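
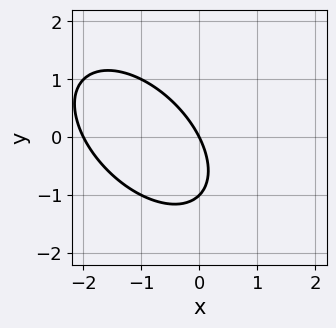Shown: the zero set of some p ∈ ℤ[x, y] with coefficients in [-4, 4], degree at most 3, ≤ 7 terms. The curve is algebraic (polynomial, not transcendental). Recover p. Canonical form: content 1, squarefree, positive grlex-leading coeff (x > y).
deg p = 2. A generic line meets the curve in up to 2 points.
Reading off the gridlines: the x-axis gridline crossings are at x ∈ {-2, 0}; among the integer gridlines, it crosses the y-axis at y ∈ {-1, 0}.
Putting this together gives p.

x^2 + x*y + y^2 + 2*x + y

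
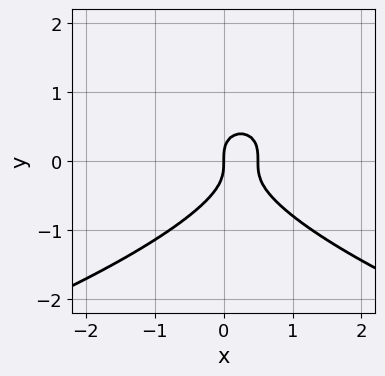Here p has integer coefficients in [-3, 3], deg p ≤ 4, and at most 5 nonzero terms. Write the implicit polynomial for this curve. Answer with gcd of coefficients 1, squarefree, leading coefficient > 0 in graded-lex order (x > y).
2*y^3 + 2*x^2 - x

1. Degree: a generic line meets the curve in up to 3 points, so deg p = 3.
2. Checking where it meets the axes: it crosses the x-axis at the gridline x = 0; it crosses the y-axis at the gridline y = 0.
3. These observations pin down the coefficients.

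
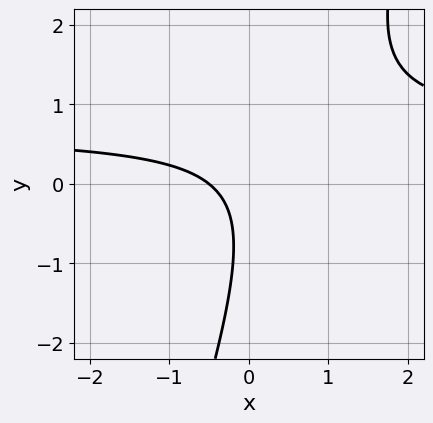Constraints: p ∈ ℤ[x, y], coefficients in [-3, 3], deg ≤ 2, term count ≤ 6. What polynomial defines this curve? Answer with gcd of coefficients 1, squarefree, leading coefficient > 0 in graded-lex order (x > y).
1. deg p = 2. No degree-1 curve has this shape.
2. Observable constraints: no y-intercept at any integer in the box.
3. Putting this together gives p.

3*x*y - y^2 - 2*x - y - 1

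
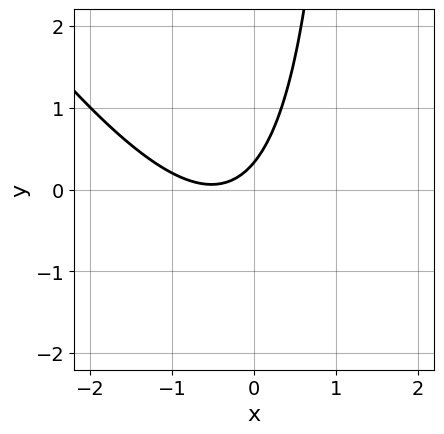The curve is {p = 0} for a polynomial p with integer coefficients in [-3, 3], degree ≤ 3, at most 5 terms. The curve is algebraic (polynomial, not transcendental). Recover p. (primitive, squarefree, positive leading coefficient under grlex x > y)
First, deg p = 2. No degree-1 curve has this shape.
Then, observable constraints: no x-intercept at any integer in the box.
Finally, these observations pin down the coefficients.

3*x^2 + 2*x*y + 3*x - 3*y + 1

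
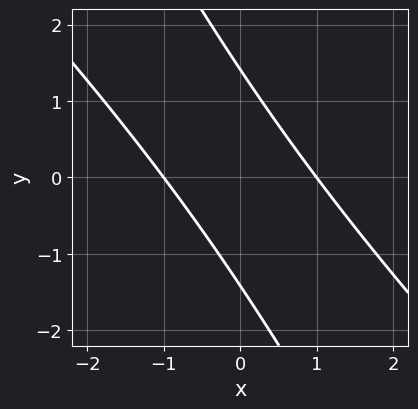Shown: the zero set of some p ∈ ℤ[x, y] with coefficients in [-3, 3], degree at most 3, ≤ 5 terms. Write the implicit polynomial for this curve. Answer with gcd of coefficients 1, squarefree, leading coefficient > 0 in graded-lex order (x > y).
2*x^2 + 3*x*y + y^2 - 2

The degree is 2 — the shape is more complex than any degree-1 curve.
Checking where it meets the axes: the x-axis gridline crossings are at x ∈ {-1, 1}.
Together with the visible shape, these determine p as stated.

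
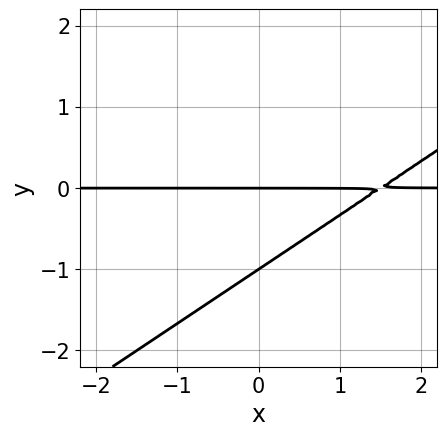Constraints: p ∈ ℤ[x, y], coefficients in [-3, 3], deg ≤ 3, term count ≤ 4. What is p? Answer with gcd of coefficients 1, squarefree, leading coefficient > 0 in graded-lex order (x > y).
2*x*y - 3*y^2 - 3*y

1. Degree: a generic line meets the curve in up to 2 points, so deg p = 2.
2. Observable constraints: among the integer gridlines, it crosses the y-axis at y ∈ {-1, 0}; the visible x-axis segment lies entirely on the curve.
3. Together with the visible shape, these determine p as stated.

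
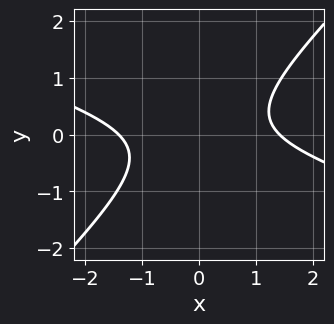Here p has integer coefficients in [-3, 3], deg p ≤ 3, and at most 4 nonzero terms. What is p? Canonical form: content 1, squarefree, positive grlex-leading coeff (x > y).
x^2 + 2*x*y - 3*y^2 - 2

(a) The degree is 2 — the shape is more complex than any degree-1 curve.
(b) Against the integer gridlines: the curve avoids every integer y-axis point in the box.
(c) Putting this together gives p.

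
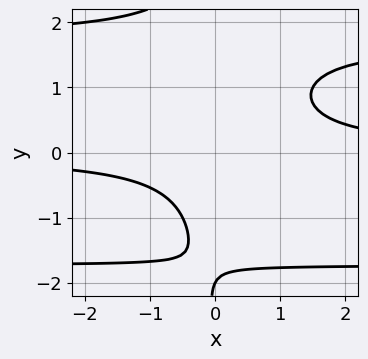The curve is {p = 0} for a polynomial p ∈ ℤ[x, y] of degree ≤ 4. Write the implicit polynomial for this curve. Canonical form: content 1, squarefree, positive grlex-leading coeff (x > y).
x*y^3 - 3*x*y + y + 2

Degree: no degree-3 curve has this shape, so deg p = 4.
Observable constraints: it misses every integer gridline on the x-axis; it meets the y-axis at y = -2 (among the integer gridlines).
Solving for integer coefficients yields p as stated.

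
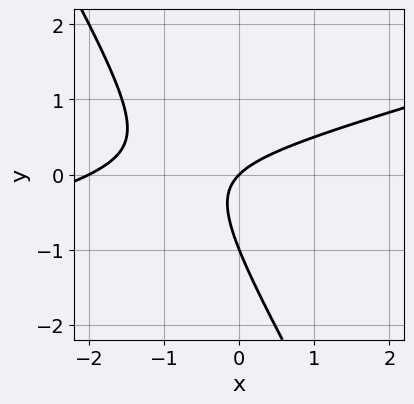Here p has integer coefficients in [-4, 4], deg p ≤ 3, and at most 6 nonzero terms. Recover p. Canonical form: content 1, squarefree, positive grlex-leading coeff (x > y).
1. The degree is 2 — no degree-1 curve has this shape.
2. Observable constraints: among the integer gridlines, it crosses the y-axis at y ∈ {-1, 0}; the x-axis gridline crossings are at x ∈ {-2, 0}.
3. The integer polynomial consistent with all of this is the stated p.

x^2 - 3*x*y - 2*y^2 + 2*x - 2*y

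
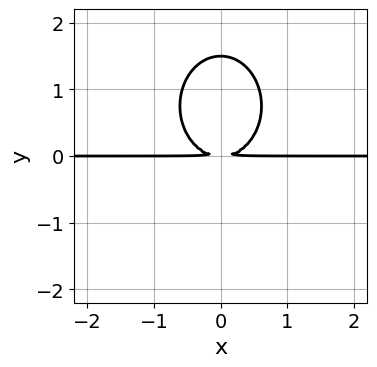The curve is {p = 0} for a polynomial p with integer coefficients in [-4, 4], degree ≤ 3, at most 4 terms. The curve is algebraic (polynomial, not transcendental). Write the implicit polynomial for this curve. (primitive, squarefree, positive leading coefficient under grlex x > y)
1. deg p = 3.
2. Symmetries: it's symmetric under x → −x, forcing even powers of x.
3. Reading off the gridlines: every point of the x-axis in the box is on the curve.
4. These observations pin down the coefficients.

3*x^2*y + 2*y^3 - 3*y^2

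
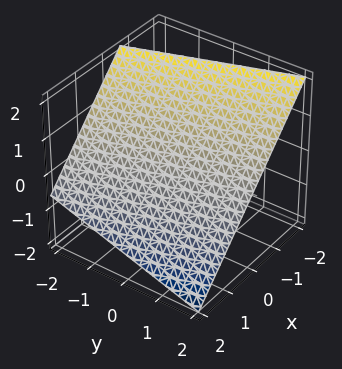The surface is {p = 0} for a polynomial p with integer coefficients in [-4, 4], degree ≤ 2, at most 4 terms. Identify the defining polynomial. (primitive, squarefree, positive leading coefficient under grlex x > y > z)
deg p = 1.
Reading off the gridlines: one y-axis crossing is at y = 2.
Assembling these constraints gives the stated polynomial.

3*x + y + 3*z - 2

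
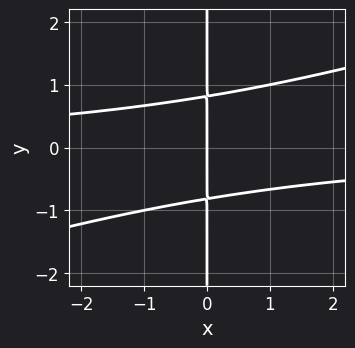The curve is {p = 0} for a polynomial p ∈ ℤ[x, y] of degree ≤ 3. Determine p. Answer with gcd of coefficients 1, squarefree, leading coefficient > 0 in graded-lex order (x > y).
The degree is 3 — the shape is more complex than any degree-2 curve.
Observable constraints: one x-axis crossing is at x = 0; the visible y-axis segment lies entirely on the curve.
Assembling these constraints gives the stated polynomial.

x^2*y - 3*x*y^2 + 2*x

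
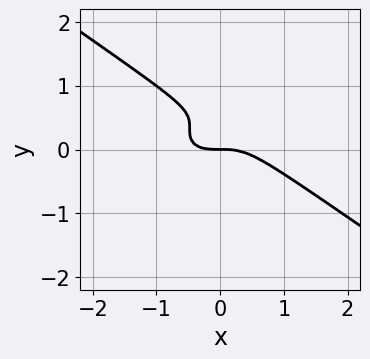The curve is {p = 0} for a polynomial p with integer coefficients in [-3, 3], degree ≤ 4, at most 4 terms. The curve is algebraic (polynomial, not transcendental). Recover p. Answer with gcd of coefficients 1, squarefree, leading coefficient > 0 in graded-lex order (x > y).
x^3 + 3*y^3 - 3*y^2 + y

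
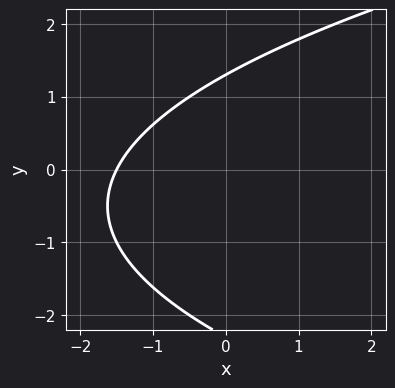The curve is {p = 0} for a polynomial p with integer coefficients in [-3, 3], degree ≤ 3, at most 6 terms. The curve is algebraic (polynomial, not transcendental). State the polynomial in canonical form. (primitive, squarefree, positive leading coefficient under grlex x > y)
First, deg p = 2. A generic line meets the curve in up to 2 points.
Finally, matching integer coefficients to the picture gives p.

y^2 - 2*x + y - 3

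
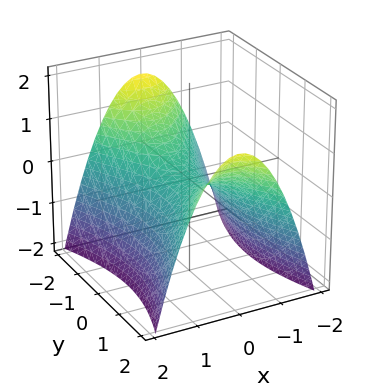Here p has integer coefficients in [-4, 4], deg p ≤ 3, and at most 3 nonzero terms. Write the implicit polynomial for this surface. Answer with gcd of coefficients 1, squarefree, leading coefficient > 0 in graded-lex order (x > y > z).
3*x^2 - y^2 + 3*z

1. The degree is 2 — a saddle surface; a quadric.
2. Symmetries: the x ↦ −x reflection is a symmetry, so x appears only in even powers; mirror symmetry y ↦ −y ⇒ only even powers of y.
3. From the visible intercepts: it crosses the x-axis at the gridline x = 0; it meets the y-axis at y = 0 (among the integer gridlines); it meets the z-axis at z = 0 (among the integer gridlines).
4. The integer polynomial consistent with all of this is the stated p.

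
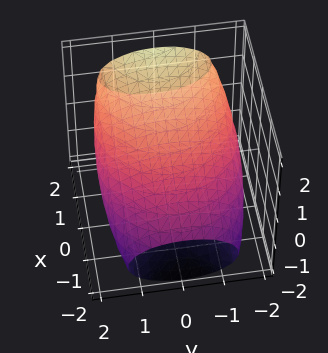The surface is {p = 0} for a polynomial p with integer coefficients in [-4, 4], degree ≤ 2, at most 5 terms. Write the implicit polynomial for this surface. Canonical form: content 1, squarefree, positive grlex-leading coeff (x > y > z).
x^2 - 3*x*z + y^2 + 3*z^2 - 3

deg p = 2. The shape is more complex than any degree-1 surface.
Against the integer gridlines: the z-axis gridline crossings are at z ∈ {-1, 1}.
The integer polynomial consistent with all of this is the stated p.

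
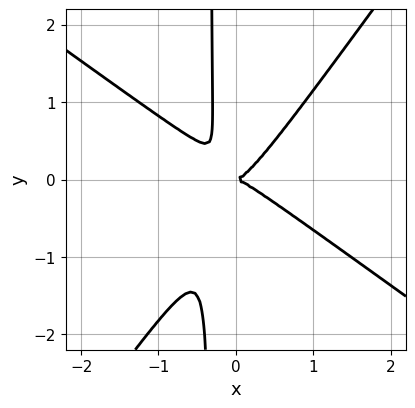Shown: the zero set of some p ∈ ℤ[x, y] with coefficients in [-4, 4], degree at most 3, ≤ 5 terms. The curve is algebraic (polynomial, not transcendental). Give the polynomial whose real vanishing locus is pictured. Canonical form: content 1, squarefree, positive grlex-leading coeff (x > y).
3*x^3 + 2*x^2*y - 3*x*y^2 - y^2

1. deg p = 3. No degree-2 curve has this shape.
2. From the visible intercepts: it meets the y-axis at y = 0 (among the integer gridlines); one x-axis crossing is at x = 0.
3. Together with the visible shape, these determine p as stated.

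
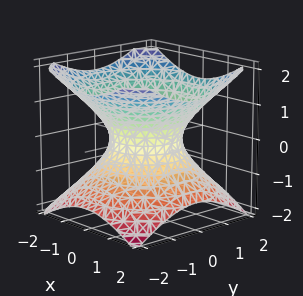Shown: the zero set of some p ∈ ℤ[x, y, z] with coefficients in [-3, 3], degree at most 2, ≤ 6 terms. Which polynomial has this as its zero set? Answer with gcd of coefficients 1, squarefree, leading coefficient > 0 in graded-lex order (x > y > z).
Degree: an hourglass — one-sheet hyperboloid; a quadric, so deg p = 2.
Symmetries: mirror symmetry z ↦ −z ⇒ only even powers of z; the z-axis is an axis of rotation, so x and y enter only as x² + y².
Checking where it meets the axes: among the integer gridlines, it crosses the y-axis at y ∈ {-1, 1}; it misses every integer gridline on the z-axis; a circular section at z = 1 has radius between 1 and 2; the x-axis gridline crossings are at x ∈ {-1, 1}.
These observations pin down the coefficients.

2*x^2 + 2*y^2 - 3*z^2 - 2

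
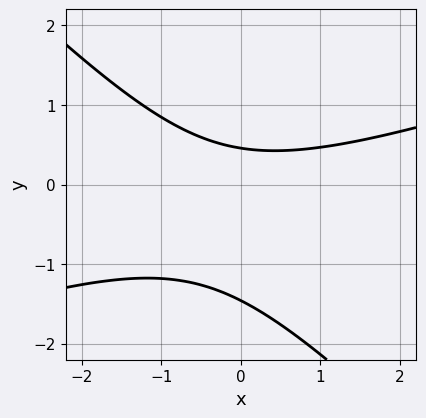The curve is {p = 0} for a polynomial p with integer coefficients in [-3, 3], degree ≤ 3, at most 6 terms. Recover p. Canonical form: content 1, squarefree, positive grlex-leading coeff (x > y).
1. Degree: a generic line meets the curve in up to 2 points, so deg p = 2.
2. Observable constraints: no x-intercept at any integer in the box.
3. Matching integer coefficients to the picture gives p.

x^2 - 2*x*y - 3*y^2 - 3*y + 2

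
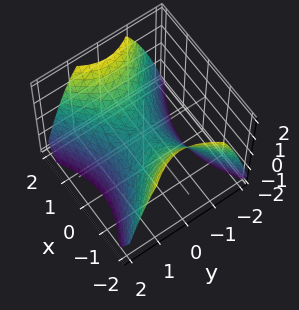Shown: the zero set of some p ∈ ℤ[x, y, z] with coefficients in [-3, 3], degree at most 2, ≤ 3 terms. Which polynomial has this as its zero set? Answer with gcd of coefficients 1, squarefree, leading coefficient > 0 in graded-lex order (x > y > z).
deg p = 2. A hyperbolic paraboloid; a quadric.
Symmetries: it's symmetric under x → −x, forcing even powers of x; the y ↦ −y reflection is a symmetry, so y appears only in even powers.
Observable constraints: it crosses the x-axis at the gridline x = 0; one z-axis crossing is at z = 0; it crosses the y-axis at the gridline y = 0.
Fitting integer coefficients to these (and the overall shape) gives p.

2*x^2 - 3*y^2 - 3*z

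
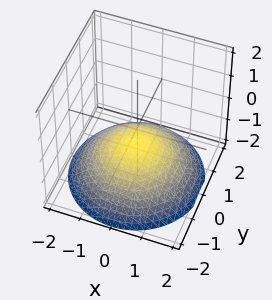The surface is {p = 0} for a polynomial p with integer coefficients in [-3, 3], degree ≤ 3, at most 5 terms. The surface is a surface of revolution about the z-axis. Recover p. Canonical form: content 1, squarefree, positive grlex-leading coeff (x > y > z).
x^2 + y^2 + 3*z + 2

The degree is 2 — the shape is more complex than any degree-1 surface.
Symmetry: the z-axis is an axis of rotation, so x and y enter only as x² + y².
From the visible intercepts: no x-intercept at any integer in the box; the surface avoids every integer y-axis point in the box.
The integer polynomial consistent with all of this is the stated p.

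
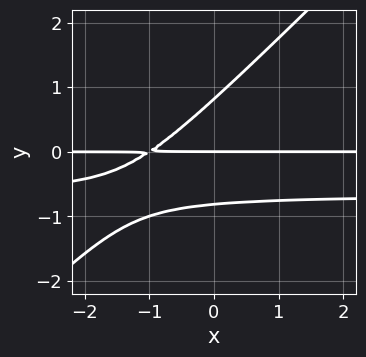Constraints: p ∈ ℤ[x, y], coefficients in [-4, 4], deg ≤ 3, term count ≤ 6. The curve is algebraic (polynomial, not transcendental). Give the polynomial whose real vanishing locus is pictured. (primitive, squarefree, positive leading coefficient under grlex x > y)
3*x*y^2 - 3*y^3 + 2*x*y + 2*y

(a) deg p = 3. The shape is more complex than any degree-2 curve.
(b) Reading off the gridlines: it meets the y-axis at y = 0 (among the integer gridlines); every point of the x-axis in the box is on the curve.
(c) The integer polynomial consistent with all of this is the stated p.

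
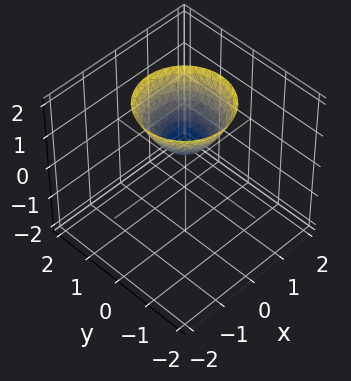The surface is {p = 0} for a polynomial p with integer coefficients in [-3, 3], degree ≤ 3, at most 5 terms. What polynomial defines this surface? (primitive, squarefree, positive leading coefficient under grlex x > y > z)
(a) Degree: the shape is more complex than any degree-1 surface, so deg p = 2.
(b) Symmetry: the surface is invariant under rotation about z: p = q(x² + y², z).
(c) Checking where it meets the axes: a circular section at z = 1 has radius between 0 and 1; it misses every integer gridline on the y-axis; no x-intercept at any integer in the box.
(d) Fitting integer coefficients to these (and the overall shape) gives p.

3*x^2 + 3*y^2 - 3*z + 2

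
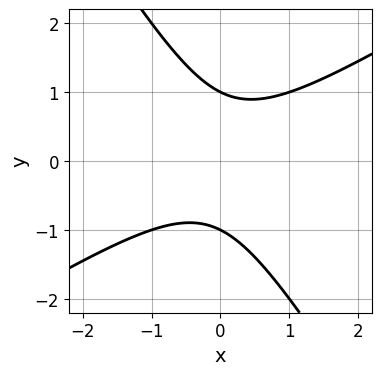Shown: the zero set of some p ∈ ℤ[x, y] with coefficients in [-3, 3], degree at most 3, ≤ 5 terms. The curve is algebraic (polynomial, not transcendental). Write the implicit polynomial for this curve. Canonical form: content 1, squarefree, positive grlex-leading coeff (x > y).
(a) deg p = 2. A generic line meets the curve in up to 2 points.
(b) From the axis intercepts and sections: the y-axis gridline crossings are at y ∈ {-1, 1}; the curve avoids every integer x-axis point in the box.
(c) The integer polynomial consistent with all of this is the stated p.

x^2 - x*y - y^2 + 1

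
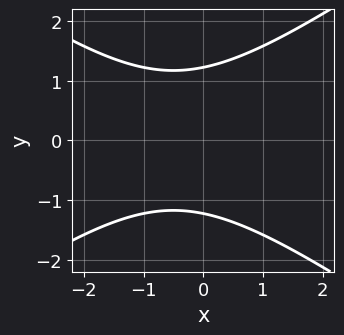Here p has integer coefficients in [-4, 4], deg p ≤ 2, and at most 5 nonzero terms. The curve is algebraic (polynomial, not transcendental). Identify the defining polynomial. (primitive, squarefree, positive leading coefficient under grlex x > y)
First, degree: a generic line meets the curve in up to 2 points, so deg p = 2.
Then, symmetries: mirror symmetry y ↦ −y ⇒ only even powers of y.
Then, checking where it meets the axes: the curve avoids every integer x-axis point in the box.
Finally, fitting integer coefficients to these (and the overall shape) gives p.

x^2 - 2*y^2 + x + 3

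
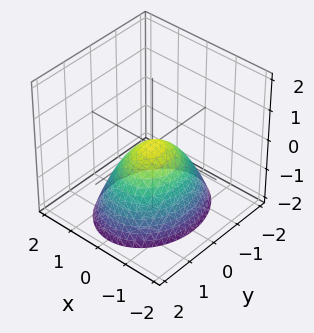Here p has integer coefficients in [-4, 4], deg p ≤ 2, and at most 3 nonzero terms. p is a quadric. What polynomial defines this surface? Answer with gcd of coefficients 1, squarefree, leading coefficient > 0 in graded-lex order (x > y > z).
1. Degree: a single bowl opening along one axis; a quadric, so deg p = 2.
2. Symmetries: the y ↦ −y reflection is a symmetry, so y appears only in even powers; it's symmetric under x → −x, forcing even powers of x.
3. Checking where it meets the axes: it crosses the z-axis at the gridline z = 0; it meets the y-axis at y = 0 (among the integer gridlines); it crosses the x-axis at the gridline x = 0.
4. Together with the visible shape, these determine p as stated.

3*x^2 + 2*y^2 + 3*z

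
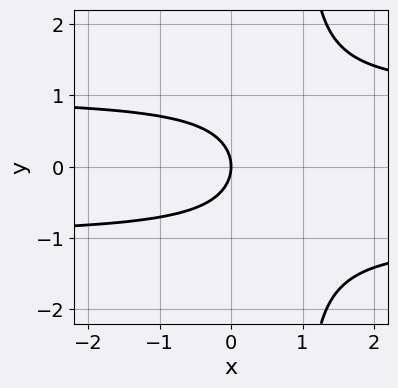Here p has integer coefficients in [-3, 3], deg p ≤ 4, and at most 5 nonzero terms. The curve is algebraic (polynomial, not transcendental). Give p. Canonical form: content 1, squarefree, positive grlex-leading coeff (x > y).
1. The degree is 3 — the shape is more complex than any degree-2 curve.
2. Symmetries: the y ↦ −y reflection is a symmetry, so y appears only in even powers.
3. From the axis intercepts and sections: one y-axis crossing is at y = 0; it crosses the x-axis at the gridline x = 0.
4. Fitting integer coefficients to these (and the overall shape) gives p.

x*y^2 - y^2 - x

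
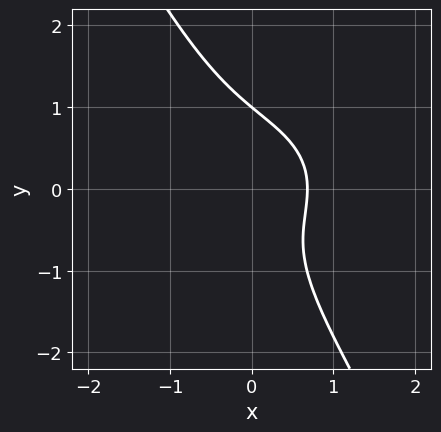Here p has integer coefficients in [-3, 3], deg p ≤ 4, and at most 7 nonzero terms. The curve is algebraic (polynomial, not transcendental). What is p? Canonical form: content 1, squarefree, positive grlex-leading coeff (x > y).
1. deg p = 3.
2. Observable constraints: it crosses the y-axis at the gridline y = 1.
3. Together with the visible shape, these determine p as stated.

2*x^3 + 3*x*y^2 + 2*y^3 + 2*x - 2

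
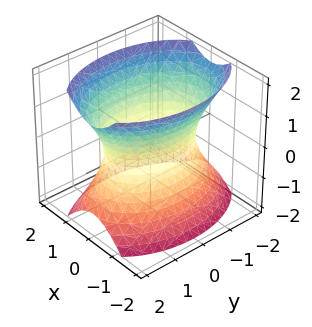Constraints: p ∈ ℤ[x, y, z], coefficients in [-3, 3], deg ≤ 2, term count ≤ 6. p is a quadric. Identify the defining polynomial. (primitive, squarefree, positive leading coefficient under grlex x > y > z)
2*x^2 + y^2 - z^2 - 2

(a) deg p = 2.
(b) Symmetries: it's symmetric under z → −z, forcing even powers of z; mirror symmetry y ↦ −y ⇒ only even powers of y; it's symmetric under x → −x, forcing even powers of x.
(c) From the axis intercepts and sections: the x-axis gridline crossings are at x ∈ {-1, 1}; it misses every integer gridline on the z-axis.
(d) Solving for integer coefficients yields p as stated.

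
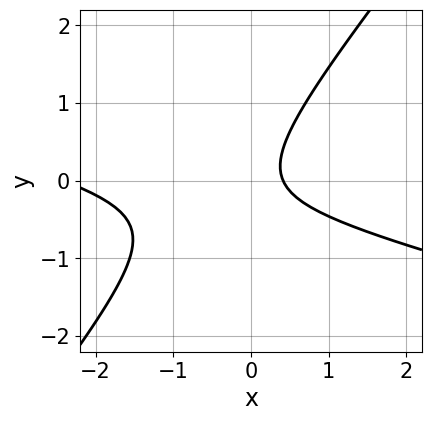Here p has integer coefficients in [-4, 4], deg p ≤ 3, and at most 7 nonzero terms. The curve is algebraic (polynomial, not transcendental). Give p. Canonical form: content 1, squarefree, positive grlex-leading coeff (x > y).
First, deg p = 2. The shape is more complex than any degree-1 curve.
Then, against the integer gridlines: no y-intercept at any integer in the box.
Finally, matching integer coefficients to the picture gives p.

x^2 + 3*x*y - 3*y^2 + 2*x - 1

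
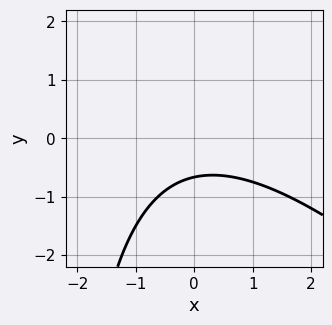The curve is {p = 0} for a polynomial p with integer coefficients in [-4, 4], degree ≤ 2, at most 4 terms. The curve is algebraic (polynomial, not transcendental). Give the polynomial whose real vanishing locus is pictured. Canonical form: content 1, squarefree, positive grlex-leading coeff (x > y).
deg p = 2. A generic line meets the curve in up to 2 points.
From the axis intercepts and sections: the curve avoids every integer x-axis point in the box.
The integer polynomial consistent with all of this is the stated p.

x^2 + x*y + 3*y + 2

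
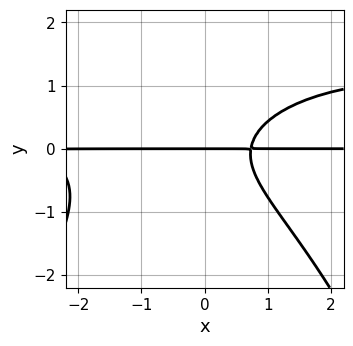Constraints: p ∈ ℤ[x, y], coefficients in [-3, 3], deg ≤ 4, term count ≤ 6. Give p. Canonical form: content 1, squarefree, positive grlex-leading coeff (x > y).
(a) Degree: the shape is more complex than any degree-3 curve, so deg p = 4.
(b) Against the integer gridlines: every point of the x-axis in the box is on the curve; it meets the y-axis at y = 0 (among the integer gridlines).
(c) Putting this together gives p.

x^2*y^2 - x^2*y + 3*y^3 - 2*x*y + 2*y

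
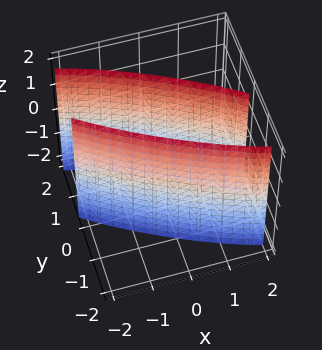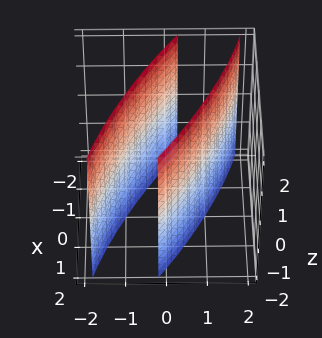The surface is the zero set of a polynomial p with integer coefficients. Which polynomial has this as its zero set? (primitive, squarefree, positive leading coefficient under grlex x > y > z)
x^2 + 3*x*y + 3*y^2 - 3

First, I count 2 distinct pieces. Treating them together as one polynomial.
Then, the degree is 2 — the shape is more complex than any degree-1 surface.
Next, checking where it meets the axes: the y-axis gridline crossings are at y ∈ {-1, 1}; the surface avoids every integer z-axis point in the box.
Finally, solving for integer coefficients yields p as stated.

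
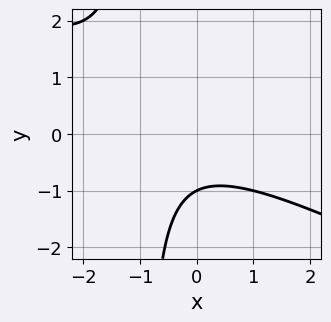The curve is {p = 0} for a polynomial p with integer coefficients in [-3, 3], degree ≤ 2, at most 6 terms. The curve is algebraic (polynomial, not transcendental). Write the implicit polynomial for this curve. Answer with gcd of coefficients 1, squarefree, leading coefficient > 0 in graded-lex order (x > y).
x^2 + 2*x*y + x + 2*y + 2

First, deg p = 2.
Next, from the axis intercepts and sections: it misses every integer gridline on the x-axis; it crosses the y-axis at the gridline y = -1.
Finally, the integer polynomial consistent with all of this is the stated p.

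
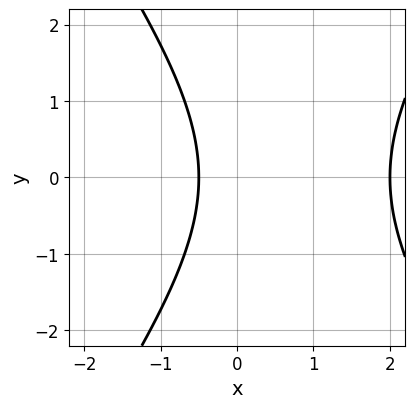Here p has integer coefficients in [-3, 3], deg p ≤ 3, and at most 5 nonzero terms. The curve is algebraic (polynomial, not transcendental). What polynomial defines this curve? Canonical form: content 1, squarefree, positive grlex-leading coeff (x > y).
2*x^2 - y^2 - 3*x - 2

The degree is 2 — the shape is more complex than any degree-1 curve.
Symmetries: mirror symmetry y ↦ −y ⇒ only even powers of y.
Against the integer gridlines: it crosses the x-axis at the gridline x = 2; the curve avoids every integer y-axis point in the box.
The integer polynomial consistent with all of this is the stated p.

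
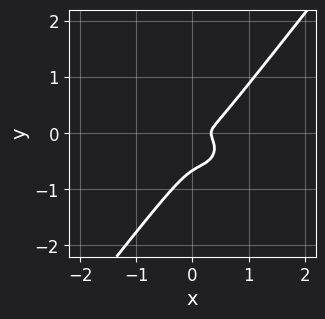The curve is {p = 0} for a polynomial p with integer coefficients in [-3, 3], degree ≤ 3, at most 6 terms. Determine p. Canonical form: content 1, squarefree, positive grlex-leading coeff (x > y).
3*x^3 + 2*x*y^2 - 3*y^3 - x^2 - 2*y^2

First, deg p = 3.
Finally, matching integer coefficients to the picture gives p.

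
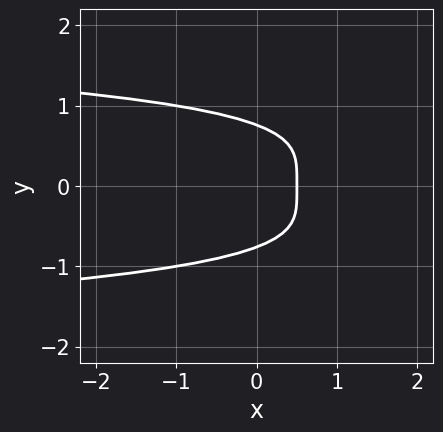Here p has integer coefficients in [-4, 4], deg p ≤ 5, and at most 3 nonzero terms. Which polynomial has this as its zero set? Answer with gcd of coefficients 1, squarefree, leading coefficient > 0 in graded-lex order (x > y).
3*y^4 + 2*x - 1

1. Degree: the shape is more complex than any degree-3 curve, so deg p = 4.
2. Symmetries: the y ↦ −y reflection is a symmetry, so y appears only in even powers.
3. Putting this together gives p.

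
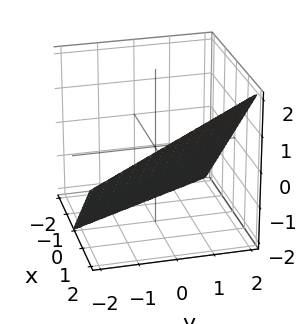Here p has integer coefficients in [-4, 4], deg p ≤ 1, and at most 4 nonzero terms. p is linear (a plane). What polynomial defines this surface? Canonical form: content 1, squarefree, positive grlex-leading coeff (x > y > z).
First, degree: the surface is flat (a plane), so deg p = 1.
Then, reading off the gridlines: it crosses the x-axis at the gridline x = 1; it meets the y-axis at y = 2 (among the integer gridlines).
Finally, matching integer coefficients to the picture gives p.

2*x + y - 2*z - 2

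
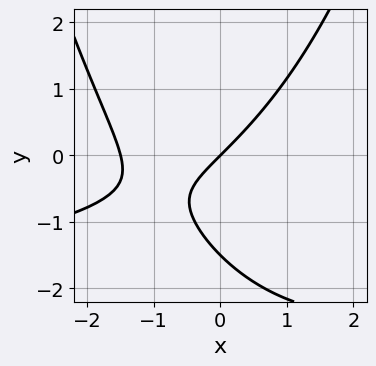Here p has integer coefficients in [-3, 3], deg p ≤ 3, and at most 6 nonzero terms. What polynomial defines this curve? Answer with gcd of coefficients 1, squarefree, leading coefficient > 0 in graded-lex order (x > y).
First, degree: no degree-2 curve has this shape, so deg p = 3.
Then, from the visible intercepts: it crosses the x-axis at the gridline x = 0; it meets the y-axis at y = 0 (among the integer gridlines).
Finally, putting this together gives p.

x^2*y + 2*x^2 - 2*y^2 + 3*x - 3*y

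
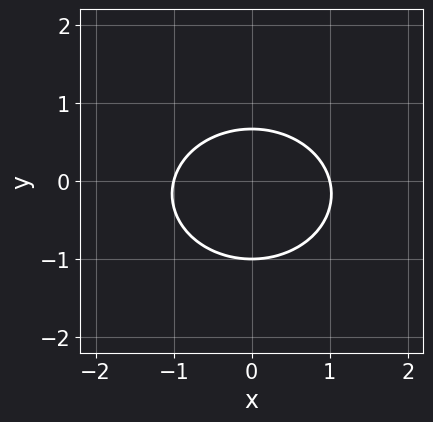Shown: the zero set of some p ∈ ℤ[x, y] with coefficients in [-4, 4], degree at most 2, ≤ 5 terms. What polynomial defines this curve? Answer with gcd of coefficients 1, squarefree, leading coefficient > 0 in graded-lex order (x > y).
1. The degree is 2 — no degree-1 curve has this shape.
2. Symmetries: the x ↦ −x reflection is a symmetry, so x appears only in even powers.
3. Observable constraints: the x-axis gridline crossings are at x ∈ {-1, 1}; it meets the y-axis at y = -1 (among the integer gridlines).
4. Matching integer coefficients to the picture gives p.

2*x^2 + 3*y^2 + y - 2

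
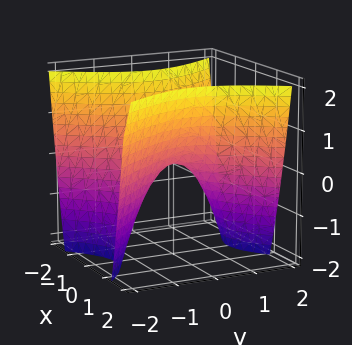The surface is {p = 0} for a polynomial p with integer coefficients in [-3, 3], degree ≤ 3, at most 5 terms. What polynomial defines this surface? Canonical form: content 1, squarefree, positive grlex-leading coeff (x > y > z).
First, degree: a hyperbolic paraboloid; a quadric, so deg p = 2.
Next, symmetries: mirror symmetry y ↦ −y ⇒ only even powers of y; mirror symmetry x ↦ −x ⇒ only even powers of x.
Next, reading off the gridlines: it crosses the y-axis at the gridline y = 0; it crosses the x-axis at the gridline x = 0; it meets the z-axis at z = 0 (among the integer gridlines).
Finally, the integer polynomial consistent with all of this is the stated p.

3*x^2 - 2*y^2 - 2*z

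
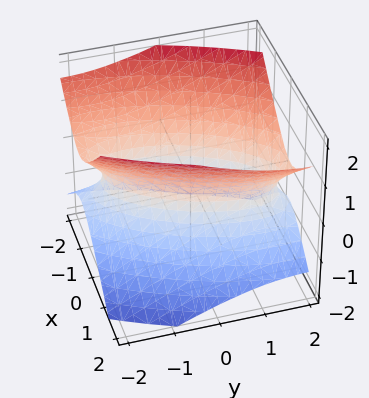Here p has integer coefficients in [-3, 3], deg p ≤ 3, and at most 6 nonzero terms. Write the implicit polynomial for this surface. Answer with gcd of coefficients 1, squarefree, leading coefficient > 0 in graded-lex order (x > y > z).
The degree is 2 — a generic line meets the surface in up to 2 points.
From the axis intercepts and sections: no z-intercept at any integer in the box.
Putting this together gives p.

3*x^2 - 2*x*y + y^2 - 3*z^2 - 2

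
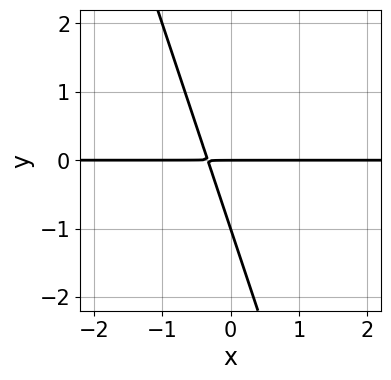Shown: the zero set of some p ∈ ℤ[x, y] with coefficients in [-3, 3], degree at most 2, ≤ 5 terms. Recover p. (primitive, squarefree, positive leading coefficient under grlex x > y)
1. Degree: the shape is more complex than any degree-1 curve, so deg p = 2.
2. Reading off the gridlines: every point of the x-axis in the box is on the curve; the y-axis gridline crossings are at y ∈ {-1, 0}.
3. The integer polynomial consistent with all of this is the stated p.

3*x*y + y^2 + y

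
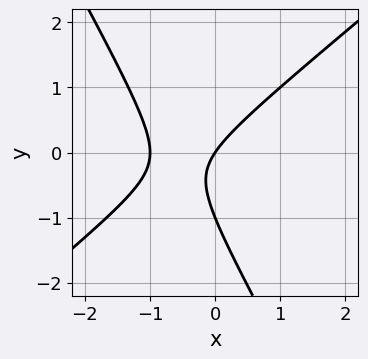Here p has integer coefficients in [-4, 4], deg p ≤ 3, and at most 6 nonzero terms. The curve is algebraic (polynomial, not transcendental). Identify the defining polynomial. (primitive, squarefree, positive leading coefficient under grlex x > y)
deg p = 2. The shape is more complex than any degree-1 curve.
From the visible intercepts: the x-axis gridline crossings are at x ∈ {-1, 0}; among the integer gridlines, it crosses the y-axis at y ∈ {-1, 0}.
Assembling these constraints gives the stated polynomial.

3*x^2 - 2*x*y - 2*y^2 + 3*x - 2*y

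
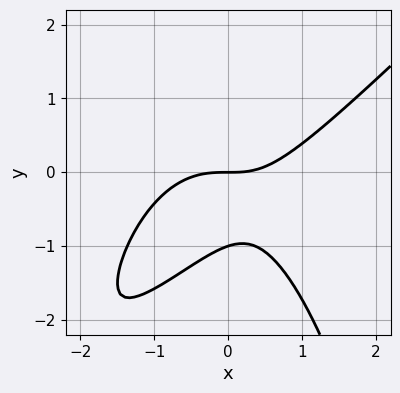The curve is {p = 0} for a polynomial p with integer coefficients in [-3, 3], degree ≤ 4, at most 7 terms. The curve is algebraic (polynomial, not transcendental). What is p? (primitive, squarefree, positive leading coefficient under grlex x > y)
2*x^3 - 2*x^2*y + x*y - 3*y^2 - 3*y

deg p = 3. No degree-2 curve has this shape.
From the axis intercepts and sections: one x-axis crossing is at x = 0; the y-axis gridline crossings are at y ∈ {-1, 0}.
Matching integer coefficients to the picture gives p.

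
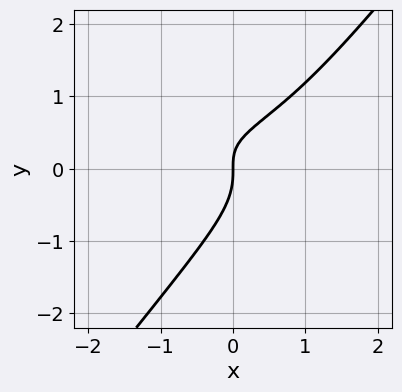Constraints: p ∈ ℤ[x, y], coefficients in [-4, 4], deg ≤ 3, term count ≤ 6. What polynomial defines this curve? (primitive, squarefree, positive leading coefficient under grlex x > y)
x^2*y + 3*x*y^2 - 3*y^3 - 2*x*y + 2*x

1. deg p = 3. A generic line meets the curve in up to 3 points.
2. Observable constraints: it meets the x-axis at x = 0 (among the integer gridlines); one y-axis crossing is at y = 0.
3. Assembling these constraints gives the stated polynomial.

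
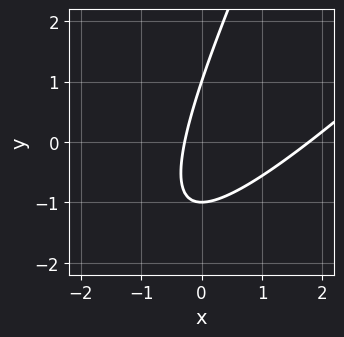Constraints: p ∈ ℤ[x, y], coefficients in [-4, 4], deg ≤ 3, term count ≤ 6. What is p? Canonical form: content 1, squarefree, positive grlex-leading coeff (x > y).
1. Degree: a generic line meets the curve in up to 2 points, so deg p = 2.
2. Against the integer gridlines: the y-axis gridline crossings are at y ∈ {-1, 1}.
3. The integer polynomial consistent with all of this is the stated p.

2*x^2 - 3*x*y + y^2 - 3*x - 1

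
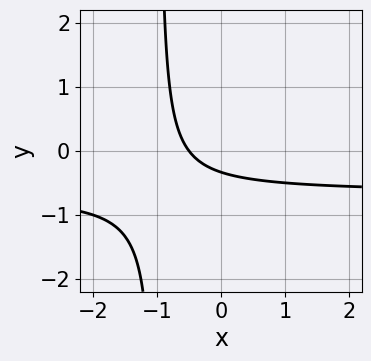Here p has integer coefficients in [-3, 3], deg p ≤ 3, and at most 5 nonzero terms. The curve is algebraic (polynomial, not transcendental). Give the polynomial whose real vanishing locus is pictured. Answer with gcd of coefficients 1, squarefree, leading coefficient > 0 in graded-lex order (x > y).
3*x*y + 2*x + 3*y + 1

First, deg p = 2.
Finally, matching integer coefficients to the picture gives p.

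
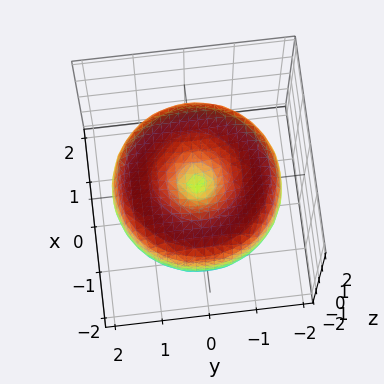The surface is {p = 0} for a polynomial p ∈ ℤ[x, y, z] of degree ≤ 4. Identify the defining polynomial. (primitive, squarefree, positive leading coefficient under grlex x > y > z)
1. The degree is 4 — a generic line meets the surface in up to 4 points.
2. Symmetries: the surface is invariant under rotation about z: p = q(x² + y², z).
3. Against the integer gridlines: a circular section at z = 0 has radius between 1 and 2; it crosses the y-axis at the gridline y = 0; it crosses the x-axis at the gridline x = 0; one z-axis crossing is at z = 0.
4. These observations pin down the coefficients.

x^4 + 2*x^2*y^2 + y^4 - 3*x^2 - 3*y^2 + 3*z^2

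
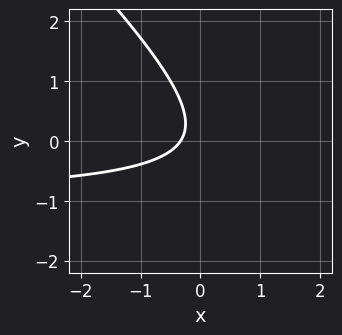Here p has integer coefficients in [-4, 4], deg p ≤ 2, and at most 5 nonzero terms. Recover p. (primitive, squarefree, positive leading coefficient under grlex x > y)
3*x*y + 3*y^2 + 3*x - y + 1

(a) deg p = 2.
(b) From the axis intercepts and sections: the curve avoids every integer y-axis point in the box.
(c) Solving for integer coefficients yields p as stated.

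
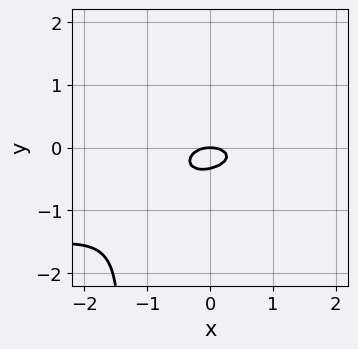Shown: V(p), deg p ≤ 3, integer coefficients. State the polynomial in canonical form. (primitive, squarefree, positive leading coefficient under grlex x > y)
deg p = 3. No degree-2 curve has this shape.
Checking where it meets the axes: it meets the x-axis at x = 0 (among the integer gridlines); it meets the y-axis at y = 0 (among the integer gridlines).
Fitting integer coefficients to these (and the overall shape) gives p.

2*x*y^2 + x^2 + 3*y^2 + y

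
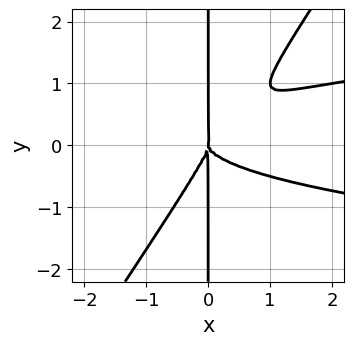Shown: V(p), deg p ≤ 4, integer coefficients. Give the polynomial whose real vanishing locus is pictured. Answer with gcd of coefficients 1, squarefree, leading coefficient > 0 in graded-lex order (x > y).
3*x^2*y^2 - 2*x*y^3 - x^3

(a) Degree: the shape is more complex than any degree-3 curve, so deg p = 4.
(b) Checking where it meets the axes: one x-axis crossing is at x = 0; every point of the y-axis in the box is on the curve.
(c) Matching integer coefficients to the picture gives p.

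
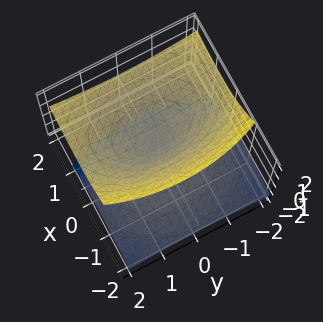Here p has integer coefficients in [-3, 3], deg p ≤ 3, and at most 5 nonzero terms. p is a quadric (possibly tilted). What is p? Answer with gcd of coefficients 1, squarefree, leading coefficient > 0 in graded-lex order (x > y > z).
deg p = 2.
From the visible intercepts: it crosses the x-axis at the gridline x = 0; one y-axis crossing is at y = 0; one z-axis crossing is at z = 0.
Solving for integer coefficients yields p as stated.

2*x^2 - 3*x*z + y^2 - 3*z^2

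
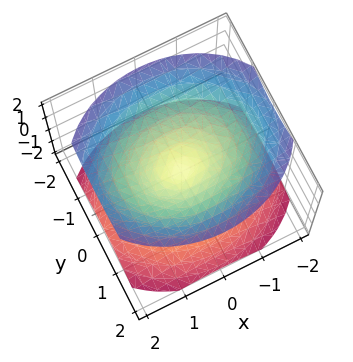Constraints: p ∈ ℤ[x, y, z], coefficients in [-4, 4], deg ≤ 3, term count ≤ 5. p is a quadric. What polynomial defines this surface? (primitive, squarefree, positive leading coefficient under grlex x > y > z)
There are 2 components. They look like related sheets of one shape, so recover p as a whole.
The degree is 2 — a double cone through the origin; a quadric.
Symmetries: the z ↦ −z reflection is a symmetry, so z appears only in even powers; it's symmetric under x → −x, forcing even powers of x; it's symmetric under y → −y, forcing even powers of y.
Reading off the gridlines: it meets the y-axis at y = 0 (among the integer gridlines); it crosses the x-axis at the gridline x = 0; it meets the z-axis at z = 0 (among the integer gridlines).
Putting this together gives p.

2*x^2 + 3*y^2 - 3*z^2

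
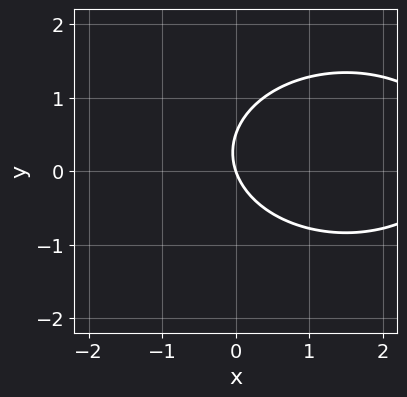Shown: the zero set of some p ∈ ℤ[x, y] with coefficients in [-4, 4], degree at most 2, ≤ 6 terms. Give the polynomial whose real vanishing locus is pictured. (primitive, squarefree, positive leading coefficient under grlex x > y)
x^2 + 2*y^2 - 3*x - y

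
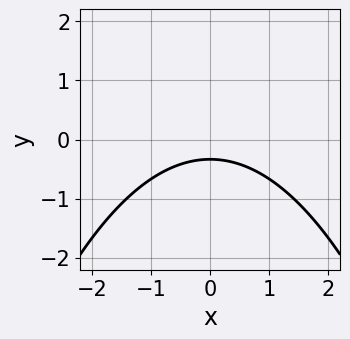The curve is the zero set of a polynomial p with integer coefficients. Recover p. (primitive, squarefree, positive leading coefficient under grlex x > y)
x^2 + 3*y + 1

First, deg p = 2. No degree-1 curve has this shape.
Then, symmetries: mirror symmetry x ↦ −x ⇒ only even powers of x.
Next, observable constraints: no x-intercept at any integer in the box.
Finally, fitting integer coefficients to these (and the overall shape) gives p.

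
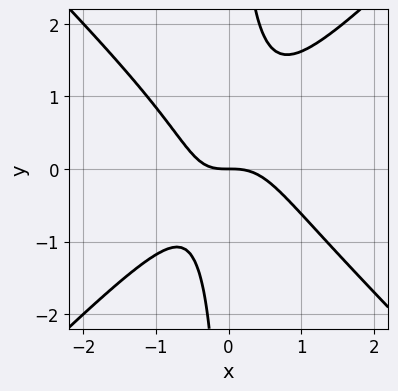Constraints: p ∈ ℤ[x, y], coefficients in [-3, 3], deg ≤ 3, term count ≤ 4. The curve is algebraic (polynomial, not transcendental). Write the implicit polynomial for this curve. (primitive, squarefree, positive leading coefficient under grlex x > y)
3*x^3 - 3*x*y^2 + x*y + 2*y

The degree is 3 — the shape is more complex than any degree-2 curve.
Observable constraints: one x-axis crossing is at x = 0; it crosses the y-axis at the gridline y = 0.
These observations pin down the coefficients.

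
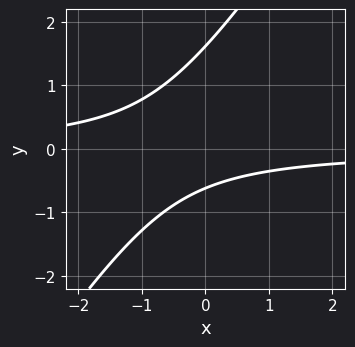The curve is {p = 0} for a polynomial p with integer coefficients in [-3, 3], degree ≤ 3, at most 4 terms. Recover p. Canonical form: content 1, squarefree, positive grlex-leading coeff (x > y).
3*x*y - 2*y^2 + 2*y + 2

(a) Degree: the shape is more complex than any degree-1 curve, so deg p = 2.
(b) Checking where it meets the axes: it misses every integer gridline on the x-axis.
(c) Putting this together gives p.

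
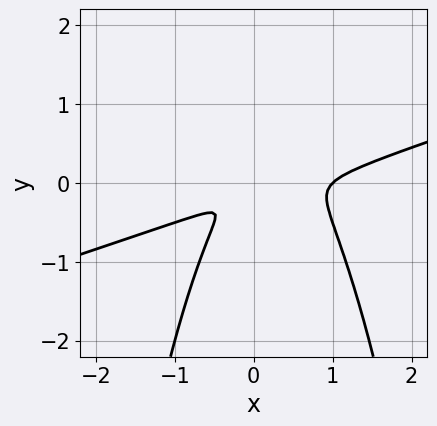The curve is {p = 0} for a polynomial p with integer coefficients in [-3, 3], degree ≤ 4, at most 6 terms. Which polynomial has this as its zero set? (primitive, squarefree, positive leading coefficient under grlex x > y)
x^3 - 3*x^2*y - x^2 + 2*x*y - 2*y^2

First, deg p = 3.
Next, against the integer gridlines: it crosses the x-axis at the gridline x = 1.
Finally, assembling these constraints gives the stated polynomial.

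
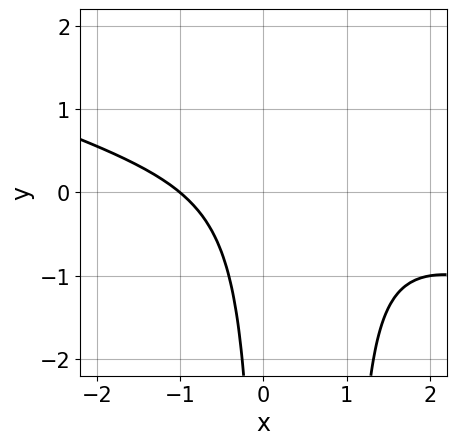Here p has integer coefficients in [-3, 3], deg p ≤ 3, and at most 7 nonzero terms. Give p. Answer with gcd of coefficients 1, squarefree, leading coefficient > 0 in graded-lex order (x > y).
(a) deg p = 3. No degree-2 curve has this shape.
(b) Against the integer gridlines: no y-intercept at any integer in the box; it crosses the x-axis at the gridline x = -1.
(c) Putting this together gives p.

x^3 + 3*x^2*y - x^2 - 3*x*y + 2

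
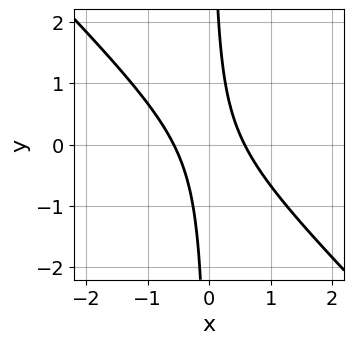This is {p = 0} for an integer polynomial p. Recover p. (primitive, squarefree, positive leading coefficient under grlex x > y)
First, degree: no degree-1 curve has this shape, so deg p = 2.
Then, checking where it meets the axes: the curve avoids every integer y-axis point in the box.
Finally, fitting integer coefficients to these (and the overall shape) gives p.

3*x^2 + 3*x*y - 1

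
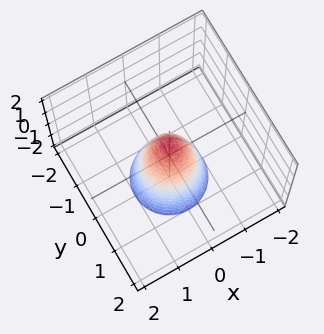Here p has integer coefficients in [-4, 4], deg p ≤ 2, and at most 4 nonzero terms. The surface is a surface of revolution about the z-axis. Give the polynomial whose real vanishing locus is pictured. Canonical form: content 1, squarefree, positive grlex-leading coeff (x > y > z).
3*x^2 + 3*y^2 + z - 1

1. Degree: a generic line meets the surface in up to 2 points, so deg p = 2.
2. By symmetry, every cross-section ⟂ z is a circle, so x, y appear only via x² + y².
3. Reading off the gridlines: it crosses the z-axis at the gridline z = 1; a circular section at z = -1 has radius between 0 and 1.
4. Putting this together gives p.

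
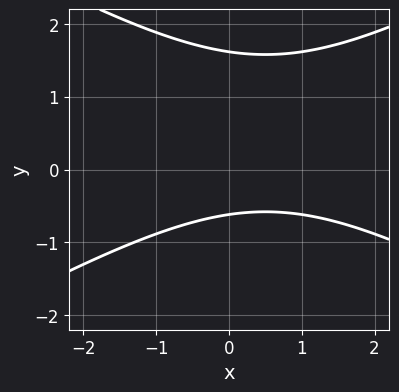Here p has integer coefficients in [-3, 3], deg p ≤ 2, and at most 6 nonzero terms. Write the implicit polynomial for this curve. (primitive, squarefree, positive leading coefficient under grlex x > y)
x^2 - 3*y^2 - x + 3*y + 3

1. Degree: no degree-1 curve has this shape, so deg p = 2.
2. Reading off the gridlines: no x-intercept at any integer in the box.
3. Matching integer coefficients to the picture gives p.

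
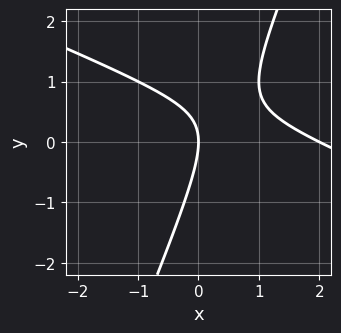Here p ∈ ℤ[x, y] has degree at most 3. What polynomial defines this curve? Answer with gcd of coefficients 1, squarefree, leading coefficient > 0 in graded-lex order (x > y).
x^2 + 2*x*y - y^2 - 2*x

Degree: a generic line meets the curve in up to 2 points, so deg p = 2.
From the visible intercepts: the x-axis gridline crossings are at x ∈ {0, 2}; one y-axis crossing is at y = 0.
The integer polynomial consistent with all of this is the stated p.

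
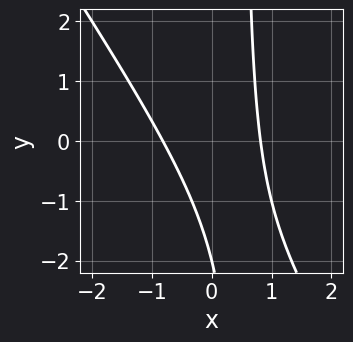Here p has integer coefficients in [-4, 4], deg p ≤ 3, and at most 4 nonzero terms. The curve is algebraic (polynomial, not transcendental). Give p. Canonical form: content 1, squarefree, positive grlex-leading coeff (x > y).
3*x^2 + 2*x*y - y - 2

The degree is 2 — the shape is more complex than any degree-1 curve.
Checking where it meets the axes: it crosses the y-axis at the gridline y = -2.
Assembling these constraints gives the stated polynomial.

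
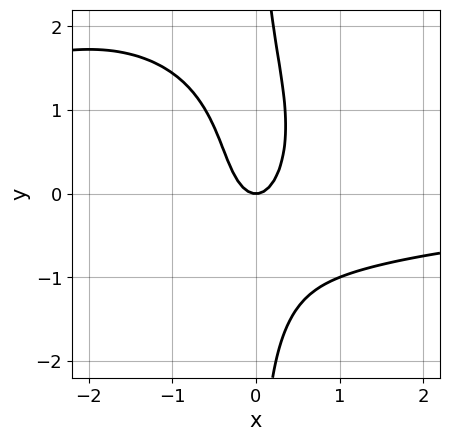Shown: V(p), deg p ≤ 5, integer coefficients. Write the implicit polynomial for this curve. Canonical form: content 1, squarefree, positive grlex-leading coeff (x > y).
First, deg p = 4. A generic line meets the curve in up to 4 points.
Then, checking where it meets the axes: one y-axis crossing is at y = 0; it crosses the x-axis at the gridline x = 0.
Finally, matching integer coefficients to the picture gives p.

x^3*y + x*y^3 + 2*x^2*y + 3*x^2 - y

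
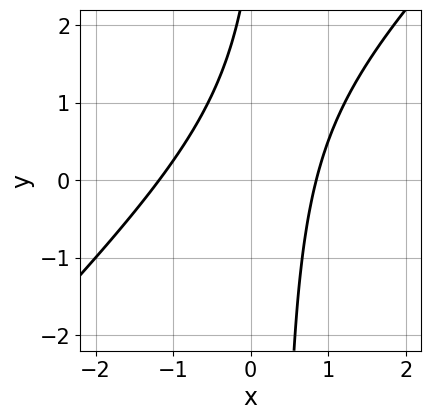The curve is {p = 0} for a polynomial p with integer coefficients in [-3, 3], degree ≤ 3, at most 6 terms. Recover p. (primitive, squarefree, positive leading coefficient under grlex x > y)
3*x^2 - 3*x*y + x + y - 3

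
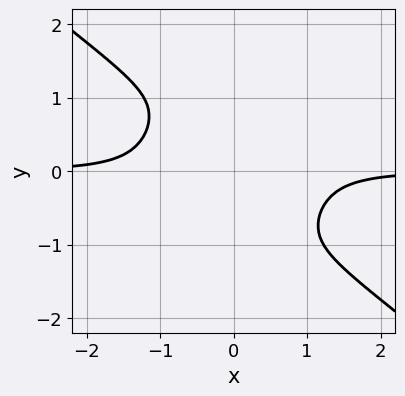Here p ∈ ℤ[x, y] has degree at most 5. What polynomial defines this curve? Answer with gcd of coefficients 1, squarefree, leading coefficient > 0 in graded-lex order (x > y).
(a) deg p = 4. The shape is more complex than any degree-3 curve.
(b) Reading off the gridlines: the curve avoids every integer x-axis point in the box; no y-intercept at any integer in the box.
(c) The integer polynomial consistent with all of this is the stated p.

3*x^3*y + 3*x^2*y^2 + y^4 - 2*y^2 + 2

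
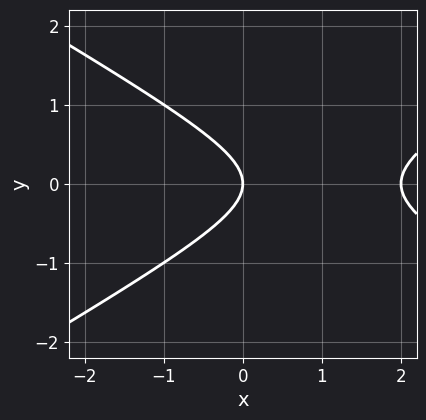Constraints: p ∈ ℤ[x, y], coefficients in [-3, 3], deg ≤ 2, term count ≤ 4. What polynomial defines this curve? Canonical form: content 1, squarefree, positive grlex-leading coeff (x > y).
x^2 - 3*y^2 - 2*x

1. Degree: a generic line meets the curve in up to 2 points, so deg p = 2.
2. Symmetries: the y ↦ −y reflection is a symmetry, so y appears only in even powers.
3. Against the integer gridlines: it crosses the y-axis at the gridline y = 0; the x-axis gridline crossings are at x ∈ {0, 2}.
4. Solving for integer coefficients yields p as stated.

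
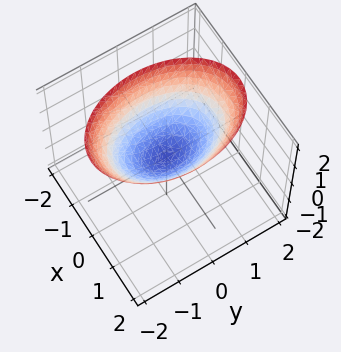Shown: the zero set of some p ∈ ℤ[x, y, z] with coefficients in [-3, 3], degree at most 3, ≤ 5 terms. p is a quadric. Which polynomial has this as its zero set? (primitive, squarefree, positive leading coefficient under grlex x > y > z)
2*x^2 + y^2 - 2*z

First, the degree is 2 — a single bowl opening along one axis; a quadric.
Next, symmetries: it's symmetric under y → −y, forcing even powers of y; the x ↦ −x reflection is a symmetry, so x appears only in even powers.
Next, checking where it meets the axes: it meets the z-axis at z = 0 (among the integer gridlines); it crosses the y-axis at the gridline y = 0; it meets the x-axis at x = 0 (among the integer gridlines).
Finally, fitting integer coefficients to these (and the overall shape) gives p.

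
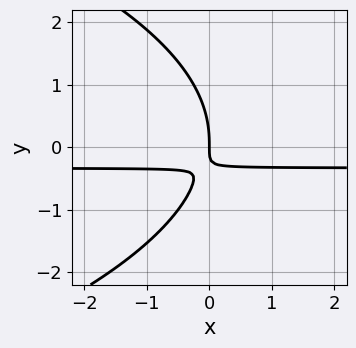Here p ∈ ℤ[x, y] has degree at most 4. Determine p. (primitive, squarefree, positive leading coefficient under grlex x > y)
The degree is 3 — the shape is more complex than any degree-2 curve.
From the visible intercepts: one y-axis crossing is at y = 0; it meets the x-axis at x = 0 (among the integer gridlines).
Together with the visible shape, these determine p as stated.

y^3 + 3*x*y + x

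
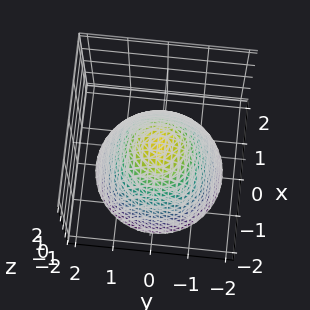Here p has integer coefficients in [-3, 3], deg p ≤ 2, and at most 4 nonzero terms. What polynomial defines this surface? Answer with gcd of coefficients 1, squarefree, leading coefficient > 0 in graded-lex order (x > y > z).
3*x^2 + 3*y^2 + 3*z - 2

1. The degree is 2 — the shape is more complex than any degree-1 surface.
2. Symmetries: the z-axis is an axis of rotation, so x and y enter only as x² + y².
3. From the visible intercepts: a circular section at z = -2 has radius between 1 and 2.
4. These observations pin down the coefficients.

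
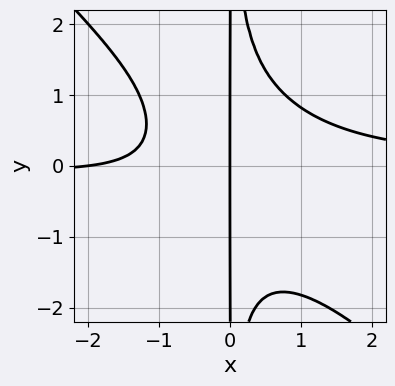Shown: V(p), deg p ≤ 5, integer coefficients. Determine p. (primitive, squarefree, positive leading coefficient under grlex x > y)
Degree: no degree-3 curve has this shape, so deg p = 4.
From the axis intercepts and sections: the x-axis gridline crossings are at x ∈ {-2, 0}; the visible y-axis segment lies entirely on the curve.
The integer polynomial consistent with all of this is the stated p.

2*x^3*y + 2*x^2*y^2 - x^2 - 2*x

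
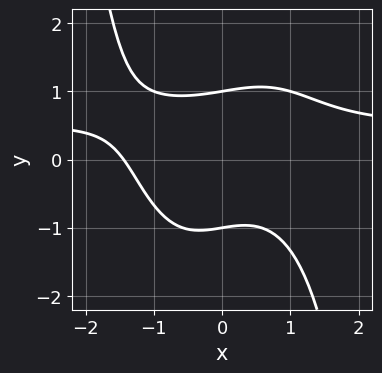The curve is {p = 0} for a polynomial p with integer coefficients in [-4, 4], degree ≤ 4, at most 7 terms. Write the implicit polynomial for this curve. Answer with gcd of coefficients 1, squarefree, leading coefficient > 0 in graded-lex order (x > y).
2*x^3*y - x^3 - x*y + 3*y^2 - 3

First, deg p = 4.
Then, reading off the gridlines: among the integer gridlines, it crosses the y-axis at y ∈ {-1, 1}.
Finally, matching integer coefficients to the picture gives p.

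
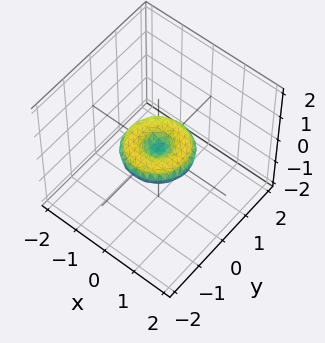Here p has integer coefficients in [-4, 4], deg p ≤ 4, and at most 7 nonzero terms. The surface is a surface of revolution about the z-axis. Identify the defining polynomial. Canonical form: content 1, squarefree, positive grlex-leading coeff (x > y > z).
x^4 + 2*x^2*y^2 + y^4 - x^2 - y^2 + 3*z^2

First, the degree is 4 — no degree-3 surface has this shape.
Then, by symmetry, every cross-section ⟂ z is a circle, so x, y appear only via x² + y².
Then, reading off the gridlines: it meets the z-axis at z = 0 (among the integer gridlines); a circular section at z = 0 has radius exactly 1; the x-axis gridline crossings are at x ∈ {-1, 0, 1}; the y-axis gridline crossings are at y ∈ {-1, 0, 1}.
Finally, these observations pin down the coefficients.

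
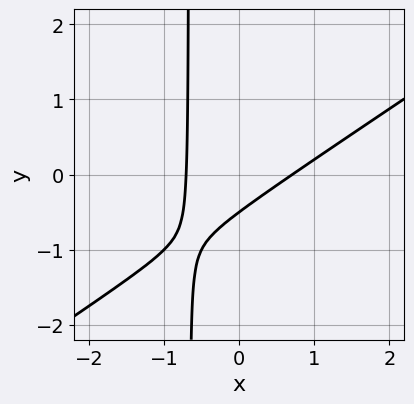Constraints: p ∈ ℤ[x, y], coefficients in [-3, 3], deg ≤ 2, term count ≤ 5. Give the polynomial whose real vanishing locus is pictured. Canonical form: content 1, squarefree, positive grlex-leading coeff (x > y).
2*x^2 - 3*x*y - 2*y - 1

First, the degree is 2 — no degree-1 curve has this shape.
Finally, putting this together gives p.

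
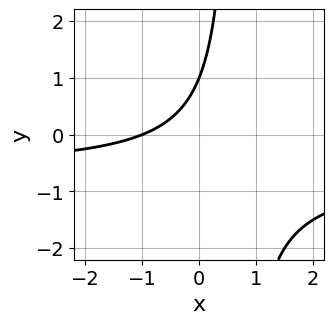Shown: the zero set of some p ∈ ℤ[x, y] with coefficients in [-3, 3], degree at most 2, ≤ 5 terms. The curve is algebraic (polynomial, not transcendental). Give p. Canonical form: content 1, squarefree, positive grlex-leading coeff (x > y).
3*x*y + 2*x - 2*y + 2

(a) Degree: a generic line meets the curve in up to 2 points, so deg p = 2.
(b) Checking where it meets the axes: one y-axis crossing is at y = 1; it meets the x-axis at x = -1 (among the integer gridlines).
(c) Together with the visible shape, these determine p as stated.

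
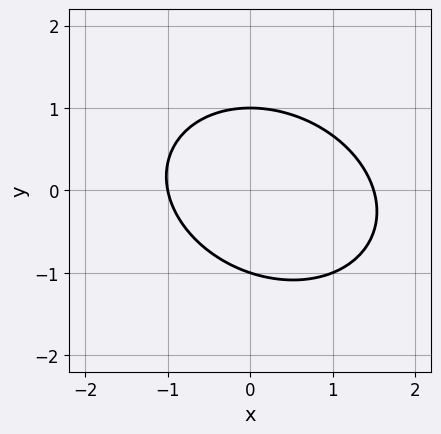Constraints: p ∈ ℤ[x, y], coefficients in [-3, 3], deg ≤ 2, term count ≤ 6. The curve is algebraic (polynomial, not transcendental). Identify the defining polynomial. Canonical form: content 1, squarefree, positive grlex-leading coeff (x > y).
The degree is 2 — the shape is more complex than any degree-1 curve.
Against the integer gridlines: it crosses the x-axis at the gridline x = -1; the y-axis gridline crossings are at y ∈ {-1, 1}.
Fitting integer coefficients to these (and the overall shape) gives p.

2*x^2 + x*y + 3*y^2 - x - 3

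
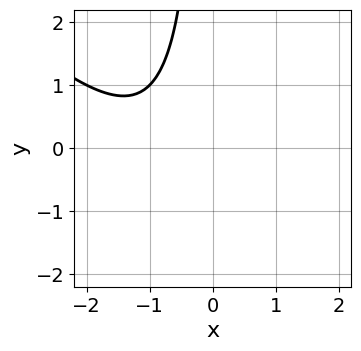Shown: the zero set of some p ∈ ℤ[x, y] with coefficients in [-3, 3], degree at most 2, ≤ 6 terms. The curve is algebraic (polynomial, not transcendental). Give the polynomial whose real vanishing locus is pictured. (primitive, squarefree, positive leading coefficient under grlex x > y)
x^2 + x*y + 2*x + 2

The degree is 2 — the shape is more complex than any degree-1 curve.
From the axis intercepts and sections: the curve avoids every integer y-axis point in the box; the curve avoids every integer x-axis point in the box.
Together with the visible shape, these determine p as stated.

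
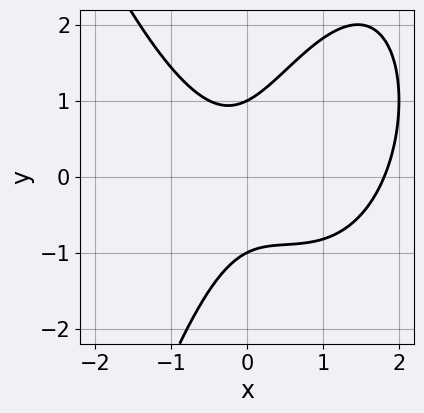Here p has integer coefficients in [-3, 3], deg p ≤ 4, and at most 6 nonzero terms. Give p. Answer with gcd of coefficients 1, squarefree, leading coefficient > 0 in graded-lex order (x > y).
1. Degree: the shape is more complex than any degree-2 curve, so deg p = 3.
2. Observable constraints: the y-axis gridline crossings are at y ∈ {-1, 1}.
3. Putting this together gives p.

2*x^3 - 3*x^2 - 2*x*y + 2*y^2 - 2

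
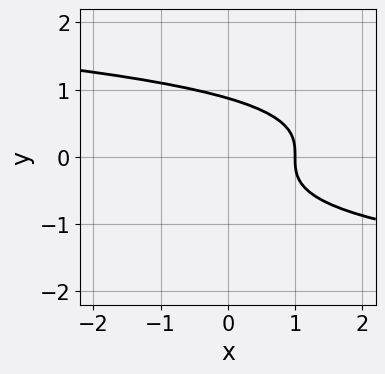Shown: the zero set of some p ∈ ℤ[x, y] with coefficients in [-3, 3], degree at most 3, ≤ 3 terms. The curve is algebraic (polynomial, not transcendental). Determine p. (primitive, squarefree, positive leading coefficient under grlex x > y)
3*y^3 + 2*x - 2

The degree is 3 — no degree-2 curve has this shape.
Checking where it meets the axes: it crosses the x-axis at the gridline x = 1.
Together with the visible shape, these determine p as stated.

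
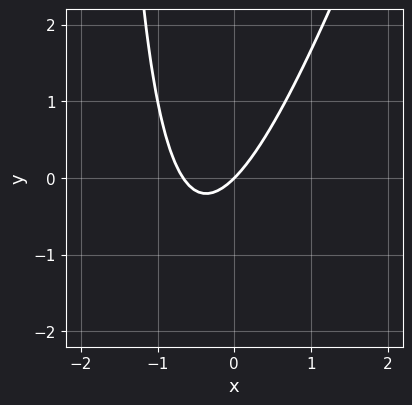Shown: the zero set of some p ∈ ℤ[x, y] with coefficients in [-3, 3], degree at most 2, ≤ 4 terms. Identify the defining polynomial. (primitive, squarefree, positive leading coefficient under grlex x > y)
(a) The degree is 2 — no degree-1 curve has this shape.
(b) Observable constraints: it meets the x-axis at x = 0 (among the integer gridlines); it crosses the y-axis at the gridline y = 0.
(c) These observations pin down the coefficients.

3*x^2 - x*y + 2*x - 2*y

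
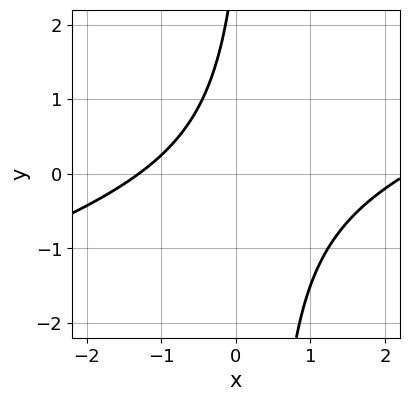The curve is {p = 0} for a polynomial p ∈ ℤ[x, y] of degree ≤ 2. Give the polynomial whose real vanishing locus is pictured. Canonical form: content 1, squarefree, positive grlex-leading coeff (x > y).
x^2 - 3*x*y - x + y - 3

(a) deg p = 2. A generic line meets the curve in up to 2 points.
(b) Against the integer gridlines: the curve avoids every integer y-axis point in the box.
(c) Assembling these constraints gives the stated polynomial.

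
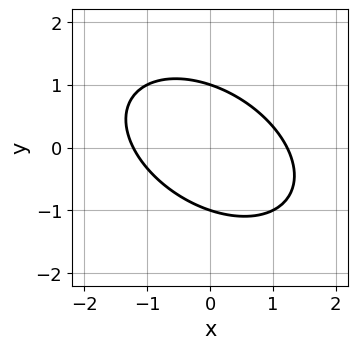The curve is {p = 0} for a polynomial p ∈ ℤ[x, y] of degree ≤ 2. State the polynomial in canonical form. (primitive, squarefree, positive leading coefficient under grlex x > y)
2*x^2 + 2*x*y + 3*y^2 - 3

The degree is 2 — no degree-1 curve has this shape.
Checking where it meets the axes: among the integer gridlines, it crosses the y-axis at y ∈ {-1, 1}.
Assembling these constraints gives the stated polynomial.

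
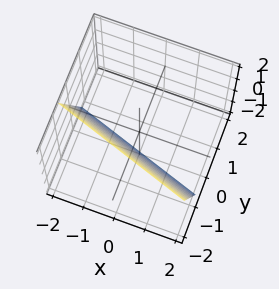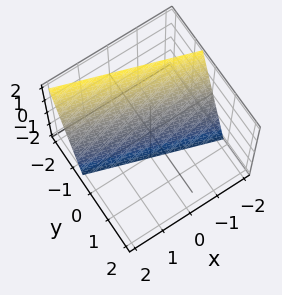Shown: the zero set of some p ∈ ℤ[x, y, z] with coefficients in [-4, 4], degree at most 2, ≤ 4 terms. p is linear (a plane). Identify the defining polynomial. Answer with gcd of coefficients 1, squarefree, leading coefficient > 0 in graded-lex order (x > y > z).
x + 3*y + z + 2

1. Degree: the surface is flat (a plane), so deg p = 1.
2. Reading off the gridlines: it meets the z-axis at z = -2 (among the integer gridlines); it crosses the x-axis at the gridline x = -2.
3. Assembling these constraints gives the stated polynomial.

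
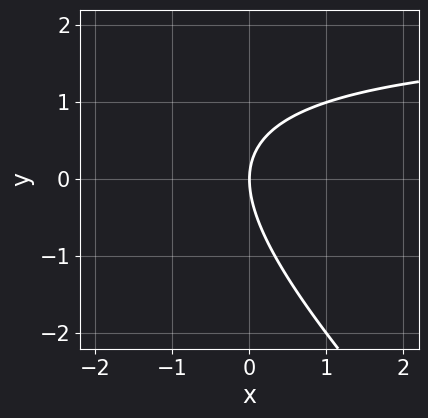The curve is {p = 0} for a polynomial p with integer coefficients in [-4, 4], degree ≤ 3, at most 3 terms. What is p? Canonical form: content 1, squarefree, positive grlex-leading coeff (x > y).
First, deg p = 2.
Next, reading off the gridlines: it crosses the x-axis at the gridline x = 0; it meets the y-axis at y = 0 (among the integer gridlines).
Finally, putting this together gives p.

x*y + y^2 - 2*x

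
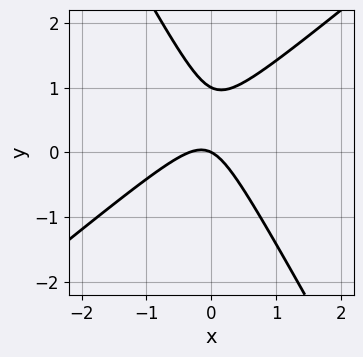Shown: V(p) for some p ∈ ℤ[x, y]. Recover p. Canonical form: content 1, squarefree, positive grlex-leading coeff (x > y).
3*x^2 - 2*x*y - 2*y^2 + x + 2*y

(a) Degree: a generic line meets the curve in up to 2 points, so deg p = 2.
(b) Observable constraints: among the integer gridlines, it crosses the y-axis at y ∈ {0, 1}; it meets the x-axis at x = 0 (among the integer gridlines).
(c) Putting this together gives p.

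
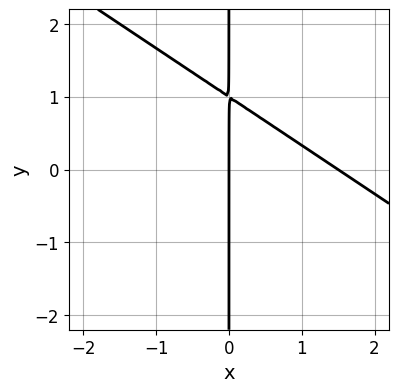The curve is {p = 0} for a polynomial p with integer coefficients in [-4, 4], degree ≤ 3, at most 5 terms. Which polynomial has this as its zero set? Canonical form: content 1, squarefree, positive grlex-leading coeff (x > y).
2*x^2 + 3*x*y - 3*x

Degree: the shape is more complex than any degree-1 curve, so deg p = 2.
Observable constraints: it meets the x-axis at x = 0 (among the integer gridlines); every point of the y-axis in the box is on the curve.
Solving for integer coefficients yields p as stated.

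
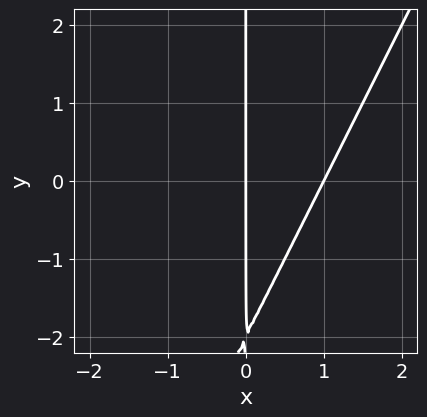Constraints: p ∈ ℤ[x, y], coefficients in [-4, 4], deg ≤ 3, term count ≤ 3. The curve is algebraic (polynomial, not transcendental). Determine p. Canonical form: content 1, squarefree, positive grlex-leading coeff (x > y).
2*x^2 - x*y - 2*x

(a) The degree is 2 — a generic line meets the curve in up to 2 points.
(b) Reading off the gridlines: every point of the y-axis in the box is on the curve; among the integer gridlines, it crosses the x-axis at x ∈ {0, 1}.
(c) Matching integer coefficients to the picture gives p.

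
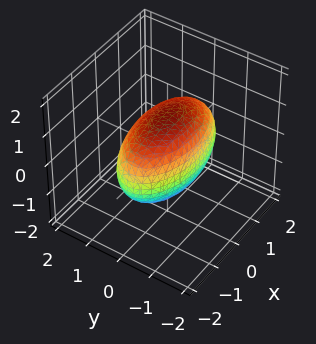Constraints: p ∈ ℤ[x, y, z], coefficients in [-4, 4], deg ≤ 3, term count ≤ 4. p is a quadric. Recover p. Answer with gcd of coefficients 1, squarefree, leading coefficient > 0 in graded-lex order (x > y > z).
x^2 + 3*y^2 + 2*z^2 - 3

1. Degree: bounded and convex; a quadric, so deg p = 2.
2. Symmetries: the x ↦ −x reflection is a symmetry, so x appears only in even powers; the z ↦ −z reflection is a symmetry, so z appears only in even powers; mirror symmetry y ↦ −y ⇒ only even powers of y.
3. Reading off the gridlines: the y-axis gridline crossings are at y ∈ {-1, 1}.
4. These observations pin down the coefficients.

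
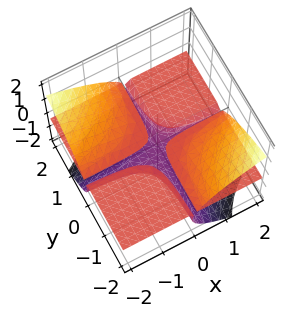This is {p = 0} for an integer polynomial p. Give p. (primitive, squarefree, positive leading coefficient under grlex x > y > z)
x*y*z + z^3 + z^2

First, there are 3 components. Treating them together as one polynomial.
Next, the degree is 3 — the shape is more complex than any degree-2 surface.
Then, reading off the gridlines: every point of the y-axis in the box is on the surface; the visible x-axis segment lies entirely on the surface; it crosses the z-axis at the gridline z = -1.
Finally, together with the visible shape, these determine p as stated.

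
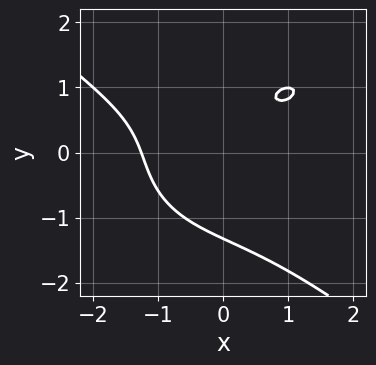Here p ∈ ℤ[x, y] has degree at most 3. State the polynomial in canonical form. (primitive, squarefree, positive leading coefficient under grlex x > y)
(a) deg p = 3. A generic line meets the curve in up to 3 points.
(b) The integer polynomial consistent with all of this is the stated p.

x^3 + 2*y^3 - 3*x*y - 2*y + 2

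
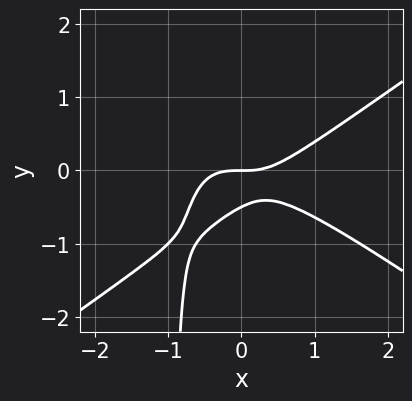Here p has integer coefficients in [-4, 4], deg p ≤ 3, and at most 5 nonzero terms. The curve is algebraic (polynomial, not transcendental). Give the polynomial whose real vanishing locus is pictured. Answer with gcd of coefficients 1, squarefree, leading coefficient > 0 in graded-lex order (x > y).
x^3 - 2*x*y^2 - 2*y^2 - y

(a) Degree: the shape is more complex than any degree-2 curve, so deg p = 3.
(b) Checking where it meets the axes: it meets the x-axis at x = 0 (among the integer gridlines); it meets the y-axis at y = 0 (among the integer gridlines).
(c) Putting this together gives p.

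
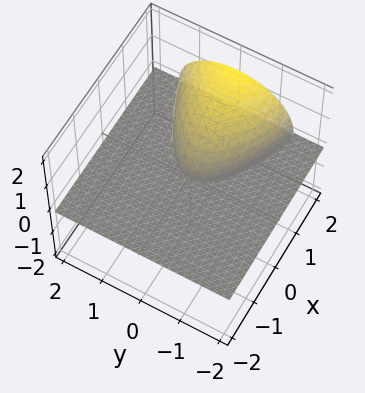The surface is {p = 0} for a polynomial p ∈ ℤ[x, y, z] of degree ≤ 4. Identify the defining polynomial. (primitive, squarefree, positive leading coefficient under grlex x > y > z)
y^2*z + z^3 - x*z

1. There are 2 components. They look like related sheets of one shape, so recover p as a whole.
2. deg p = 3. No degree-2 surface has this shape.
3. Against the integer gridlines: every point of the x-axis in the box is on the surface; it crosses the z-axis at the gridline z = 0; every point of the y-axis in the box is on the surface.
4. Together with the visible shape, these determine p as stated.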